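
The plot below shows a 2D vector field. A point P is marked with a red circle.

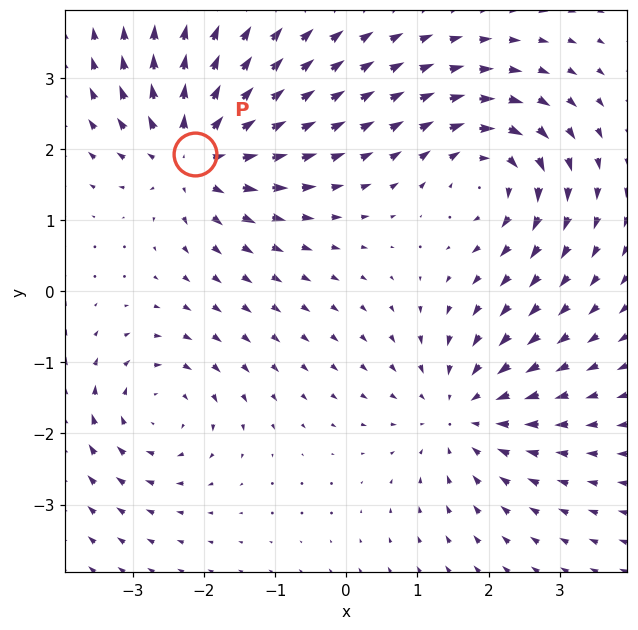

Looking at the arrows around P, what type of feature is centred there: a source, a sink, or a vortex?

At P (-2.1, 1.9) the arrows spread outward. Divergence about +6, curl ≈0 — positive divergence with near-zero curl is a source.

source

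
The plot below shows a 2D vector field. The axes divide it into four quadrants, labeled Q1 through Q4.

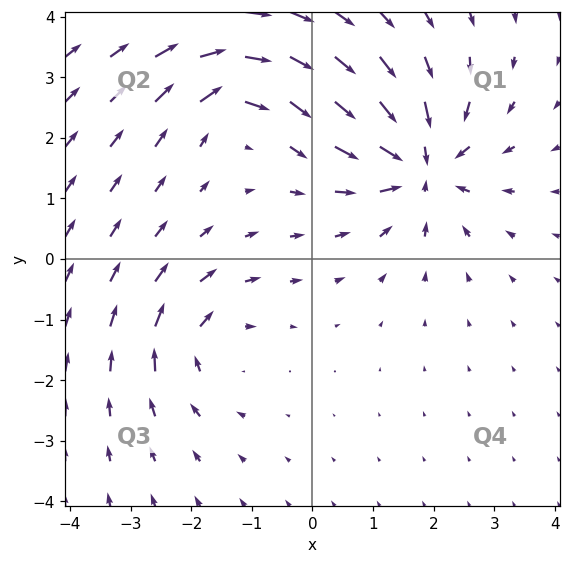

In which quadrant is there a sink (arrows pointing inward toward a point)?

The sink sits at approximately (1.8, 1.6), which lies in quadrant Q1. The divergence there is about -6, negative as expected for a sink.

Q1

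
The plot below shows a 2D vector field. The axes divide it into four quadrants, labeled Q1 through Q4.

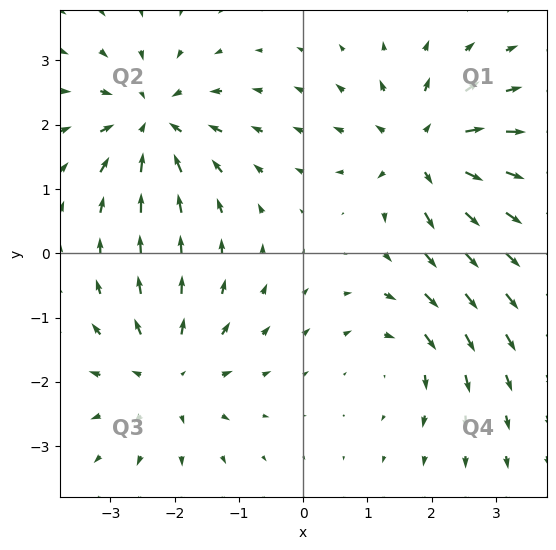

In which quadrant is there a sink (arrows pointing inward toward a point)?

Q2

The sink sits at approximately (-2.4, 2.0), which lies in quadrant Q2. The divergence there is about -5, negative as expected for a sink.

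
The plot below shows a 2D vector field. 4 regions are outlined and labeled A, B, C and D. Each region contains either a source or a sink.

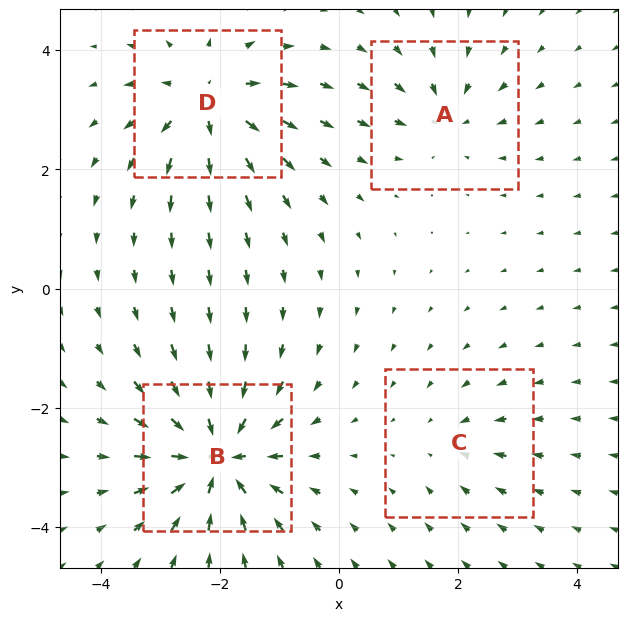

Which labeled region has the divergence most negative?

B

Divergence at each region's feature centre — A: about -4, B: about -8, C: about -3, D: about +6. Region B is most negative.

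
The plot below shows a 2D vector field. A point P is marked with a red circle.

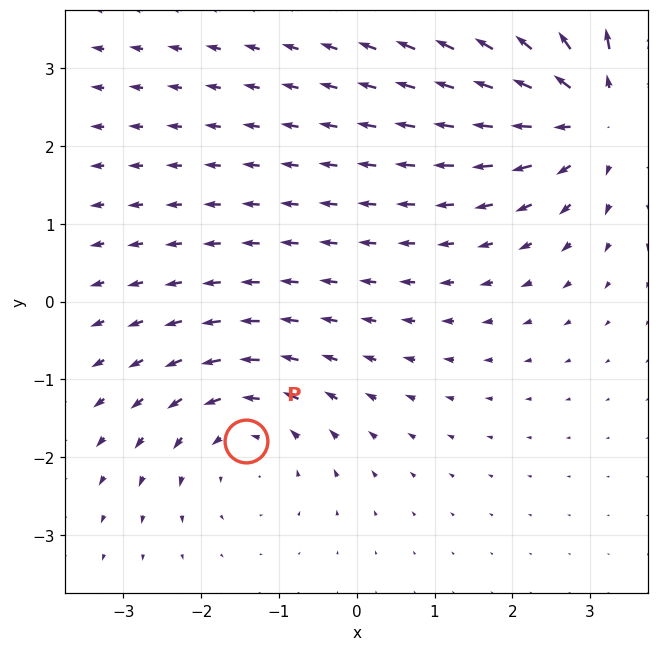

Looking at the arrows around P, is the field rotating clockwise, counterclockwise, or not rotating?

counterclockwise

Near P at (-1.4, -1.8) the arrows circulate counterclockwise. The curl (z-component) there is about +3; positive curl means counterclockwise rotation.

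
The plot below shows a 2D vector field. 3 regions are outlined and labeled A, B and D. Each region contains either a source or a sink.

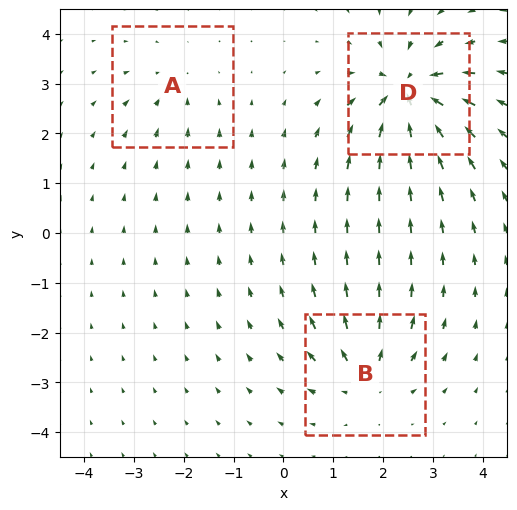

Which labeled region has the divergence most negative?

Divergence at each region's feature centre — A: about -3, B: about +4, D: about -7. Region D is most negative.

D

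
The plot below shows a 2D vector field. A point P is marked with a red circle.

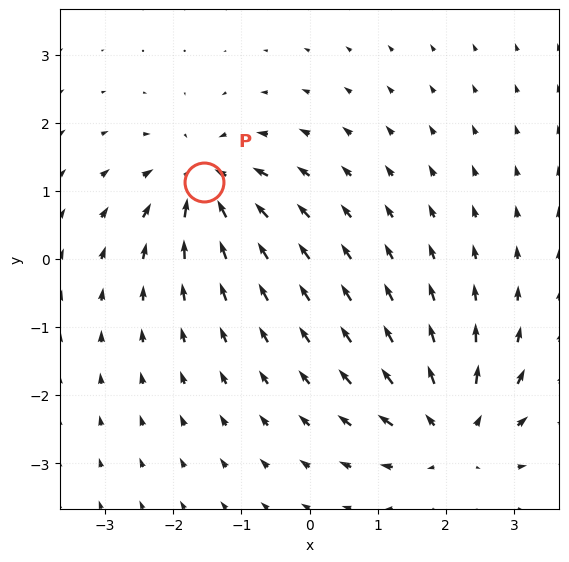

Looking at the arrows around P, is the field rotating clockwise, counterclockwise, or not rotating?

not rotating

Near P at (-1.6, 1.1) the arrows show no circulation. The curl there is ≈0.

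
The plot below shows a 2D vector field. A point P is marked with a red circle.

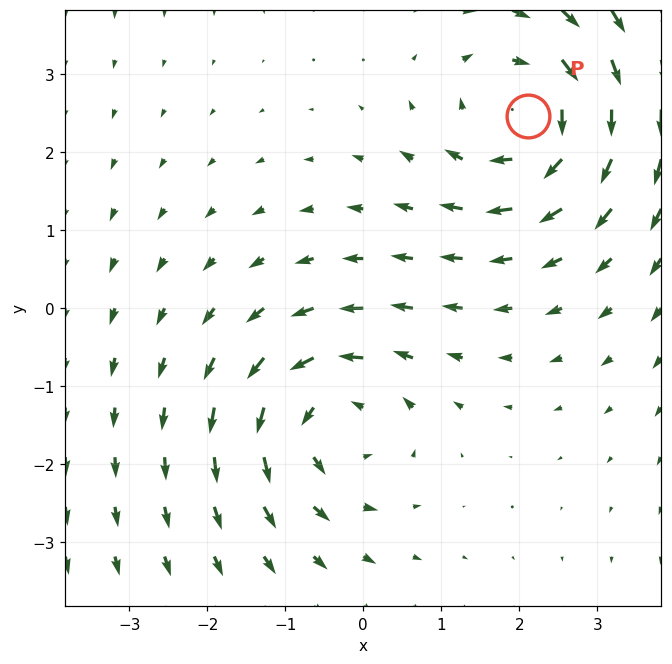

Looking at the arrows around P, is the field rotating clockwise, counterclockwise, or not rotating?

clockwise

Near P at (2.1, 2.5) the arrows circulate clockwise. The curl (z-component) there is about -4; negative curl means clockwise rotation.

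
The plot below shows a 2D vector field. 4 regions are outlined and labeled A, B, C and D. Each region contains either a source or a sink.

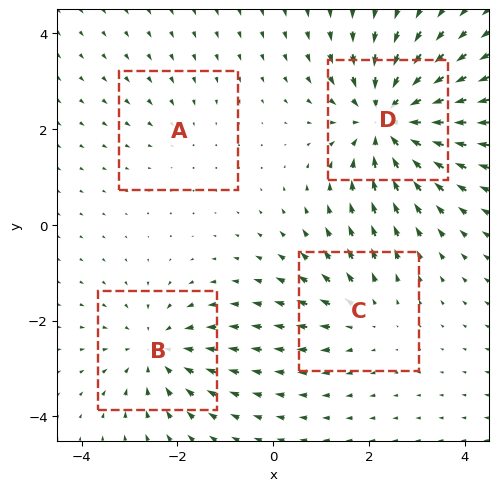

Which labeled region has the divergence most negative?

D

Divergence at each region's feature centre — A: about -2, B: about -4, C: about +3, D: about -7. Region D is most negative.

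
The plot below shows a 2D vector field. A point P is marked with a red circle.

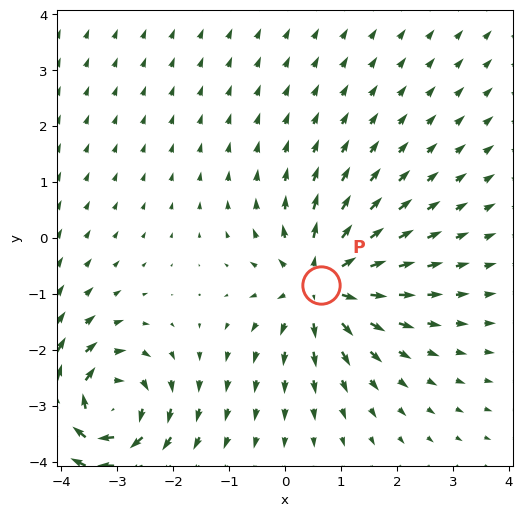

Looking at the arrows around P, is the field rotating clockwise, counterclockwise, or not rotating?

not rotating

Near P at (0.6, -0.8) the arrows show no circulation. The curl there is ≈0.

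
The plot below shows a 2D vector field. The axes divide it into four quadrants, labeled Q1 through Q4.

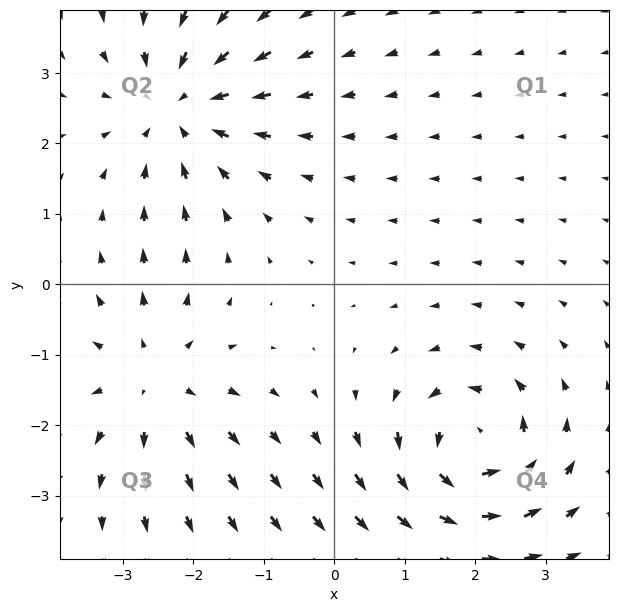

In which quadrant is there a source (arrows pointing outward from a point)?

The source sits at approximately (-2.6, -1.4), which lies in quadrant Q3. The divergence there is about +4, positive as expected for a source.

Q3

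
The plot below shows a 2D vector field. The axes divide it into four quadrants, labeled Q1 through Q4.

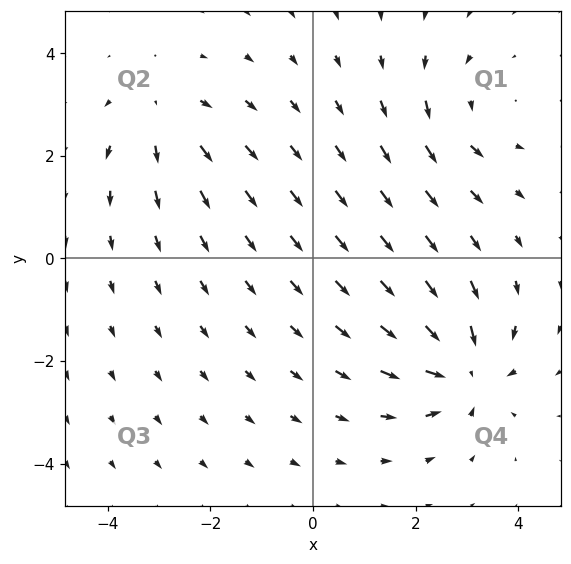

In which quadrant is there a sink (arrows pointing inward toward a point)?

Q4

The sink sits at approximately (3.0, -2.2), which lies in quadrant Q4. The divergence there is about -5, negative as expected for a sink.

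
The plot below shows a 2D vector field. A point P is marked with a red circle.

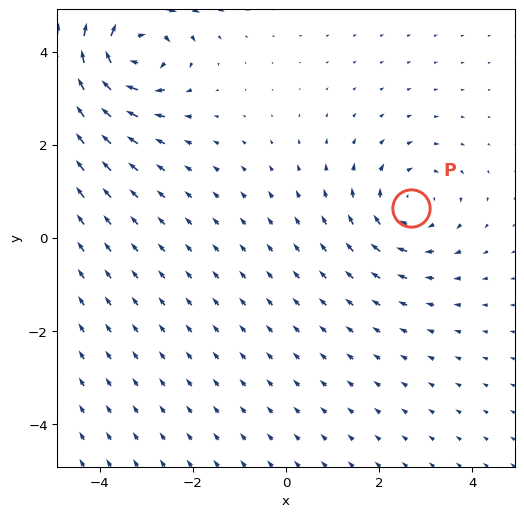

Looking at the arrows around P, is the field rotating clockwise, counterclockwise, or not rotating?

Near P at (2.7, 0.6) the arrows circulate clockwise. The curl (z-component) there is about -3; negative curl means clockwise rotation.

clockwise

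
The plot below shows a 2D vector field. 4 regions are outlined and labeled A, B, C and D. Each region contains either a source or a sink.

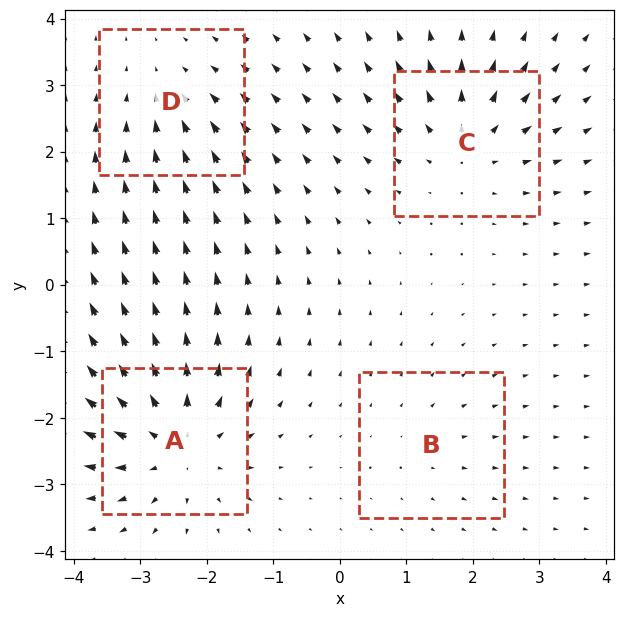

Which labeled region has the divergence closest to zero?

Divergence at each region's feature centre — A: about +7, B: about +2, C: about +5, D: about -4. Region B is closest to zero.

B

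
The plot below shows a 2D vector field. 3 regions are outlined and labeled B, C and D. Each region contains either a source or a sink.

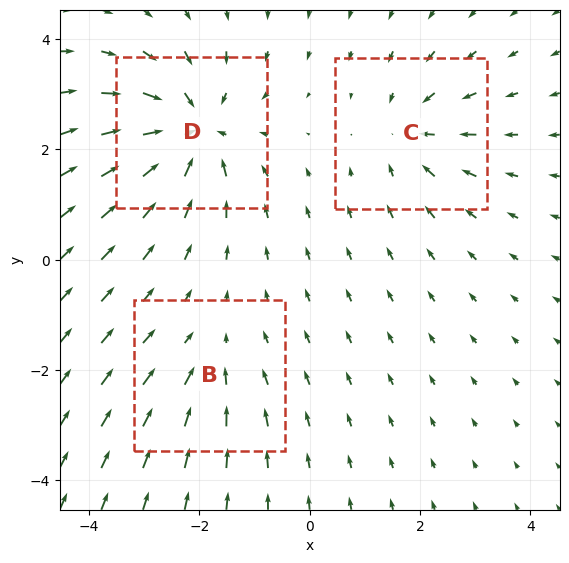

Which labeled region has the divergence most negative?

Divergence at each region's feature centre — B: about -2, C: about -3, D: about -5. Region D is most negative.

D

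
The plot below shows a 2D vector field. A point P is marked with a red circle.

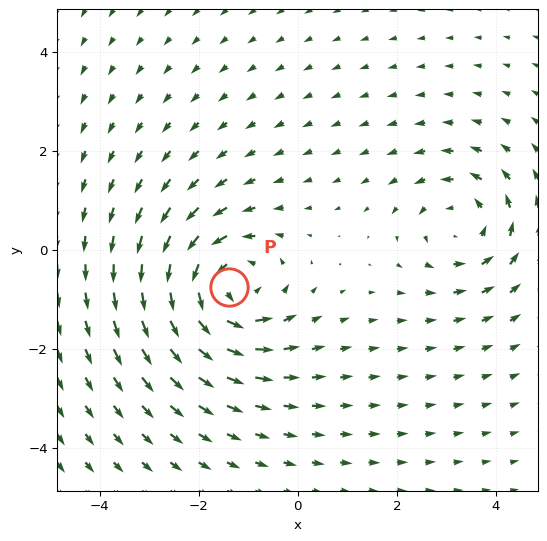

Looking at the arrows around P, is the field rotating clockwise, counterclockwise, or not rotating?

counterclockwise

Near P at (-1.4, -0.7) the arrows circulate counterclockwise. The curl (z-component) there is about +5; positive curl means counterclockwise rotation.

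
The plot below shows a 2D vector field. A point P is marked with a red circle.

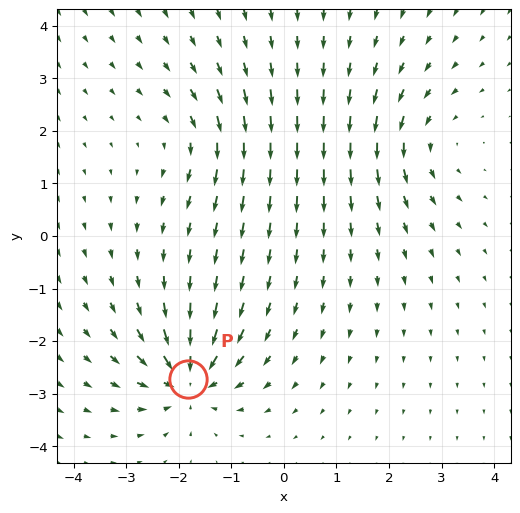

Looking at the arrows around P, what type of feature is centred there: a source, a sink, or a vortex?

sink

At P (-1.8, -2.7) the arrows converge inward. Divergence about -7, curl ≈0 — negative divergence with near-zero curl is a sink.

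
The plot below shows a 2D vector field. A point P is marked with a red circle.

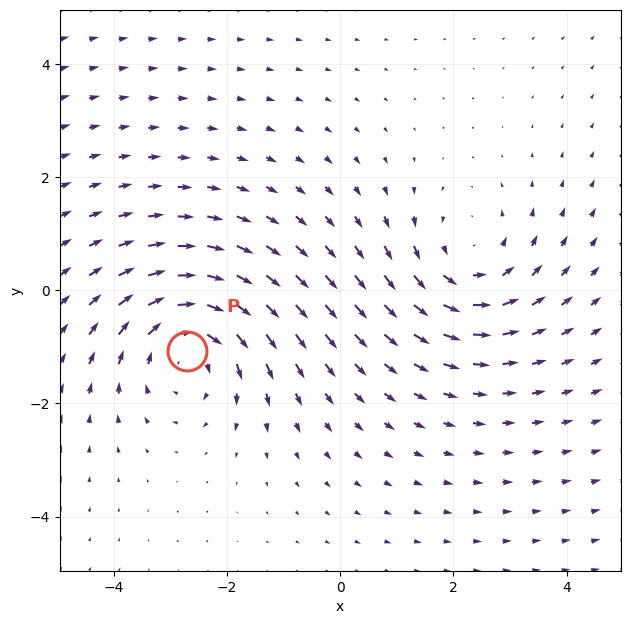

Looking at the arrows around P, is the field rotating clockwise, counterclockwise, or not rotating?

clockwise

Near P at (-2.7, -1.1) the arrows circulate clockwise. The curl (z-component) there is about -3; negative curl means clockwise rotation.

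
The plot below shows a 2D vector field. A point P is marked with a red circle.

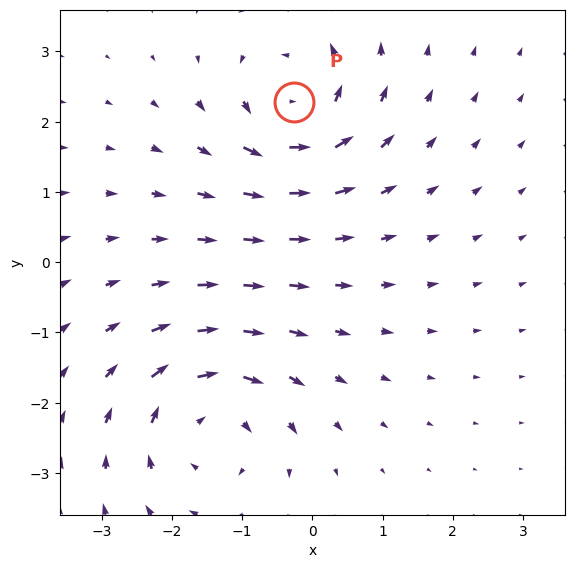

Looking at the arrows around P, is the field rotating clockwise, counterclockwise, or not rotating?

counterclockwise

Near P at (-0.3, 2.3) the arrows circulate counterclockwise. The curl (z-component) there is about +5; positive curl means counterclockwise rotation.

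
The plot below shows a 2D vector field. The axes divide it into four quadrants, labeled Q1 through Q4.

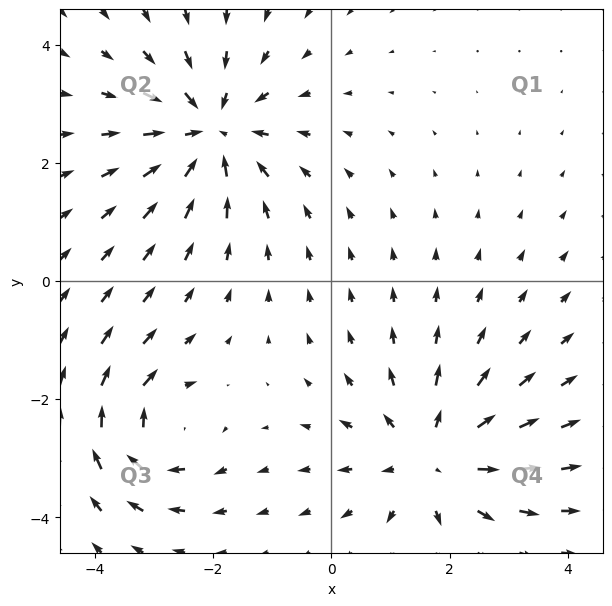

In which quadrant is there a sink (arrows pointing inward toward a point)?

Q2

The sink sits at approximately (-2.1, 2.5), which lies in quadrant Q2. The divergence there is about -4, negative as expected for a sink.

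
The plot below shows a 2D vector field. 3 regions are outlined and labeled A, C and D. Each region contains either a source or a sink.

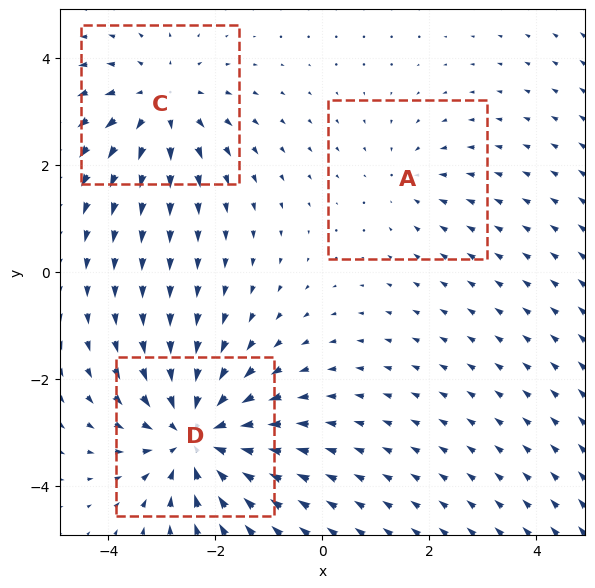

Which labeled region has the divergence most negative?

D

Divergence at each region's feature centre — A: about -2, C: about +3, D: about -5. Region D is most negative.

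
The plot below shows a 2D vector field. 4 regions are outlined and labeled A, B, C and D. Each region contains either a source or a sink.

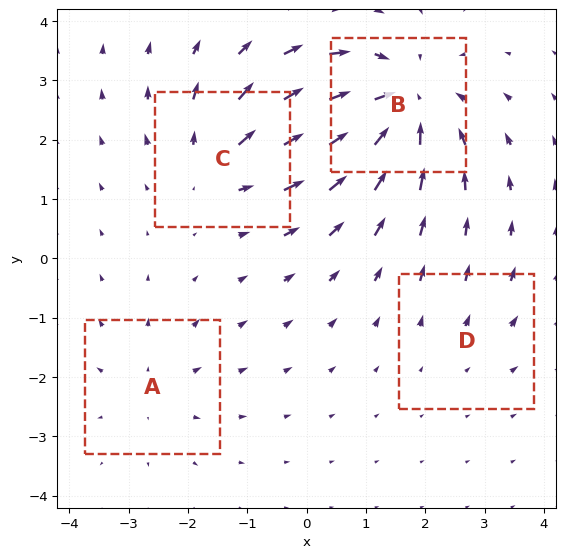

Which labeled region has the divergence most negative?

B

Divergence at each region's feature centre — A: about +3, B: about -6, C: about +4, D: about +2. Region B is most negative.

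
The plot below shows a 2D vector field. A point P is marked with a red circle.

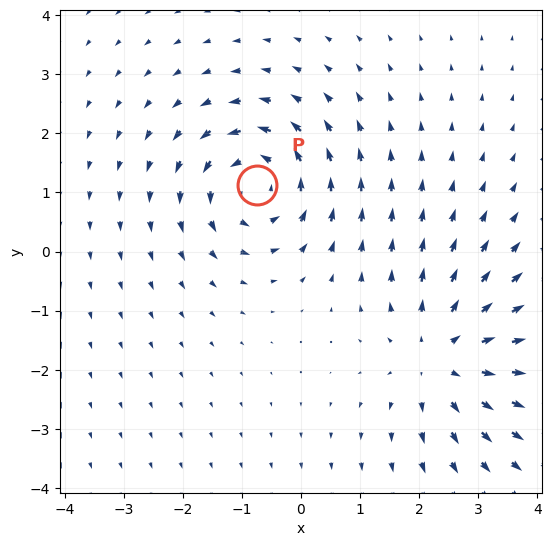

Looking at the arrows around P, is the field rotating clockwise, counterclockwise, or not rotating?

Near P at (-0.7, 1.1) the arrows circulate counterclockwise. The curl (z-component) there is about +5; positive curl means counterclockwise rotation.

counterclockwise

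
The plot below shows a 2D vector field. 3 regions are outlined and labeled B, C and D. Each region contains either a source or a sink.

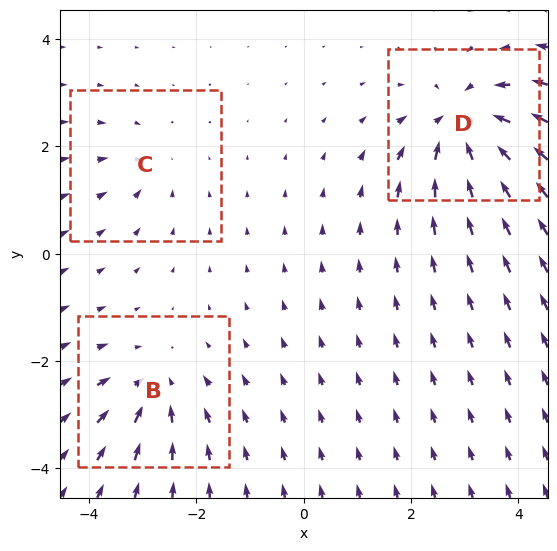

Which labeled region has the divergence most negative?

D

Divergence at each region's feature centre — B: about -4, C: about -2, D: about -6. Region D is most negative.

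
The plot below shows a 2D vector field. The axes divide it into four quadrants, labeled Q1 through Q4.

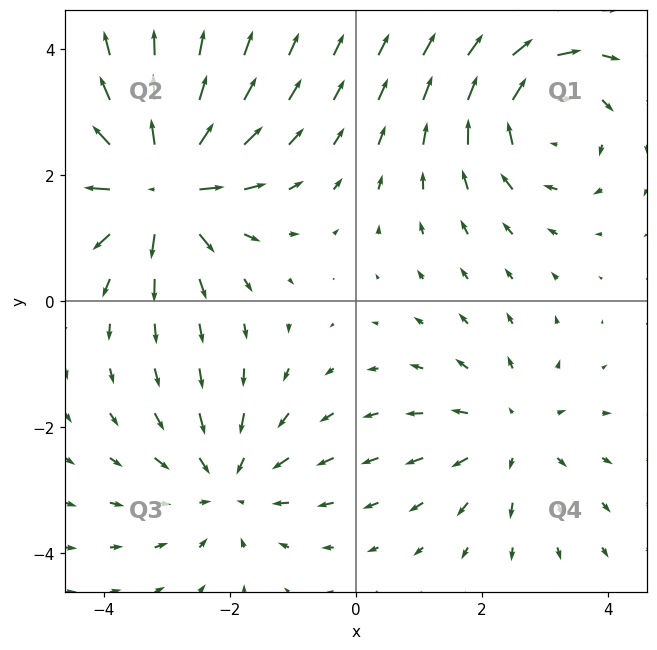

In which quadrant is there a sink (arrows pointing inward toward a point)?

Q3

The sink sits at approximately (-2.0, -2.9), which lies in quadrant Q3. The divergence there is about -3, negative as expected for a sink.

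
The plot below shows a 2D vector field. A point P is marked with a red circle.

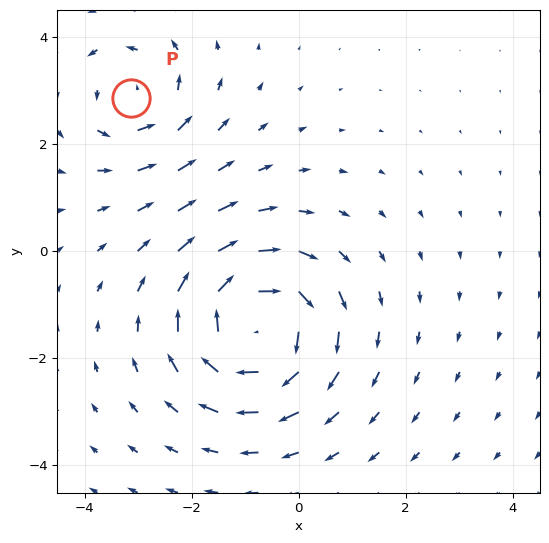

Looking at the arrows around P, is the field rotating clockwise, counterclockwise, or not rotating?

counterclockwise

Near P at (-3.1, 2.9) the arrows circulate counterclockwise. The curl (z-component) there is about +3; positive curl means counterclockwise rotation.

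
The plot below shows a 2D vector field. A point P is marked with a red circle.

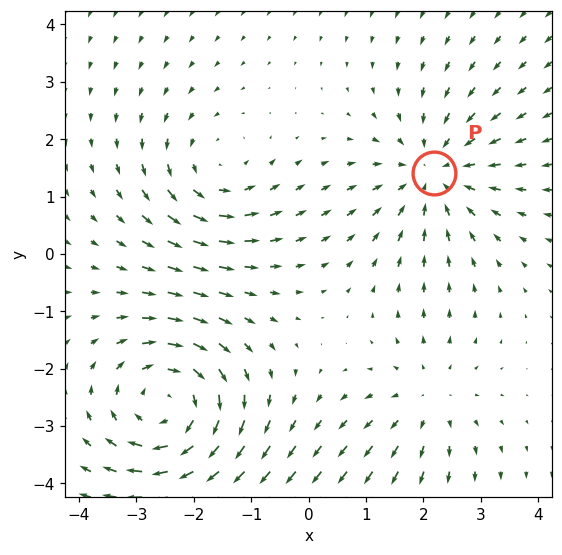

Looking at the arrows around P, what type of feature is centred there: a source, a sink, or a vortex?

sink

At P (2.2, 1.4) the arrows converge inward. Divergence about -3, curl ≈0 — negative divergence with near-zero curl is a sink.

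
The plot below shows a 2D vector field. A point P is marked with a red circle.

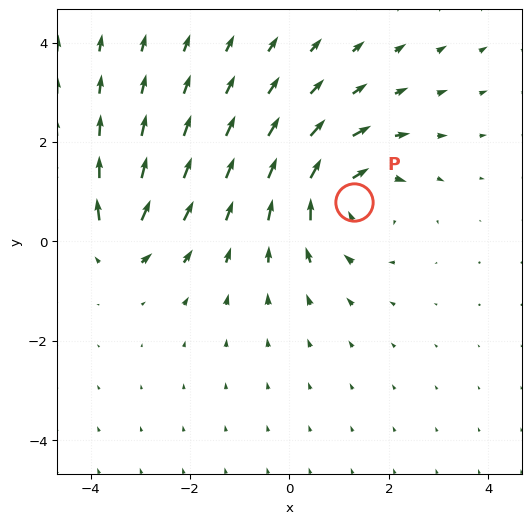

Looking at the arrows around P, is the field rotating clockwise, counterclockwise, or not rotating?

Near P at (1.3, 0.8) the arrows circulate clockwise. The curl (z-component) there is about -4; negative curl means clockwise rotation.

clockwise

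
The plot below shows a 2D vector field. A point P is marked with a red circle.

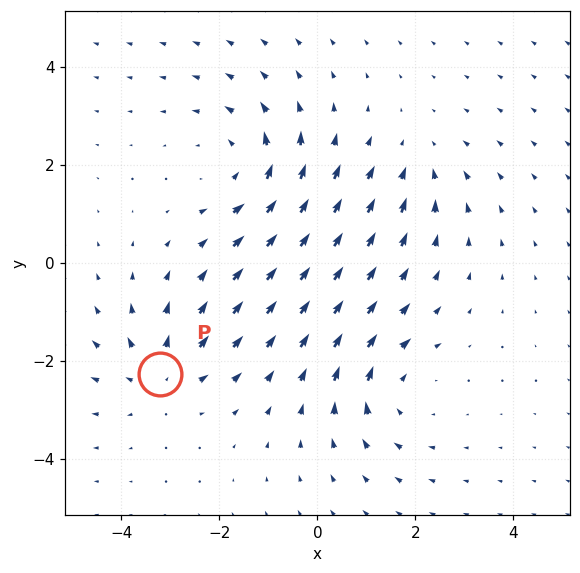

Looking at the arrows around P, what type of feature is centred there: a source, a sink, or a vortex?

At P (-3.2, -2.3) the arrows spread outward. Divergence about +4, curl ≈0 — positive divergence with near-zero curl is a source.

source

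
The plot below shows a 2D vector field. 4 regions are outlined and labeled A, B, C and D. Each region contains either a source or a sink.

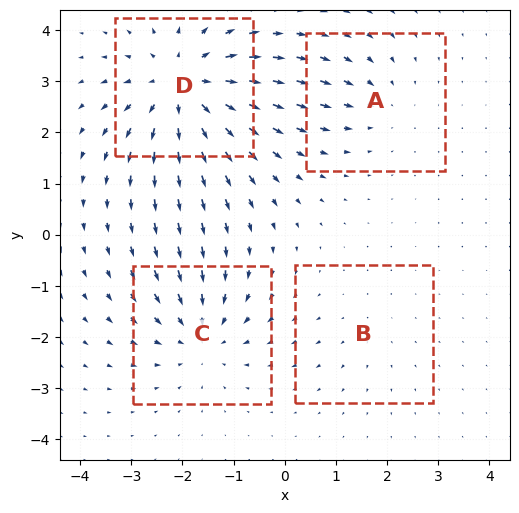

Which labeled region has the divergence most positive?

D

Divergence at each region's feature centre — A: about -3, B: about +2, C: about -4, D: about +6. Region D is most positive.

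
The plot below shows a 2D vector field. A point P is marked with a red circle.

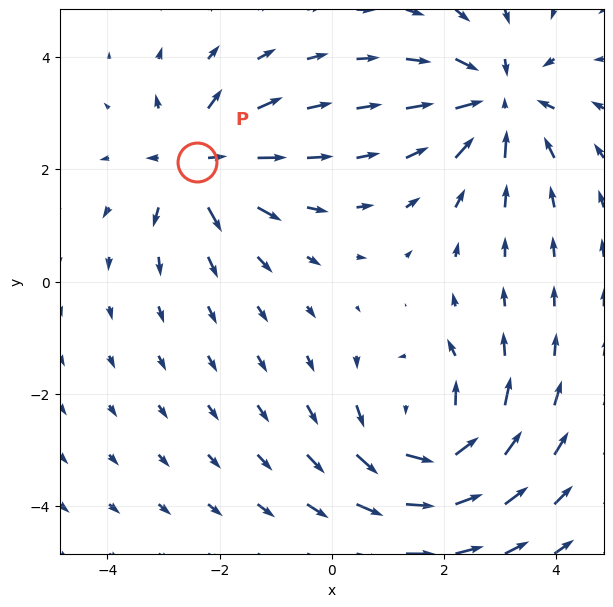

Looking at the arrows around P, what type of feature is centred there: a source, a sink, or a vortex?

source

At P (-2.4, 2.1) the arrows spread outward. Divergence about +4, curl ≈0 — positive divergence with near-zero curl is a source.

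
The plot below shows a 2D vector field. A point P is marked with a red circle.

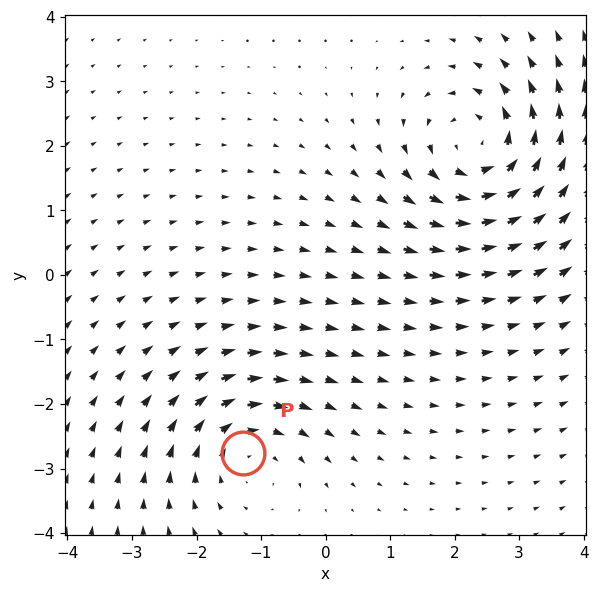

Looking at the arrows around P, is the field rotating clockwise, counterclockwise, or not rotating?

Near P at (-1.3, -2.8) the arrows circulate clockwise. The curl (z-component) there is about -3; negative curl means clockwise rotation.

clockwise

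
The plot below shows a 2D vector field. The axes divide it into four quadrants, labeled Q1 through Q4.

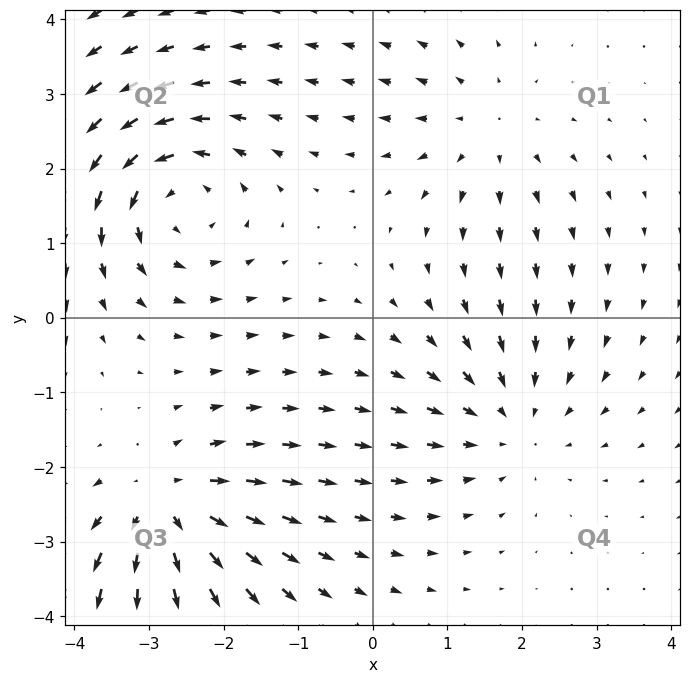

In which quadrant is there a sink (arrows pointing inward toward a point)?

Q4

The sink sits at approximately (1.8, -1.4), which lies in quadrant Q4. The divergence there is about -3, negative as expected for a sink.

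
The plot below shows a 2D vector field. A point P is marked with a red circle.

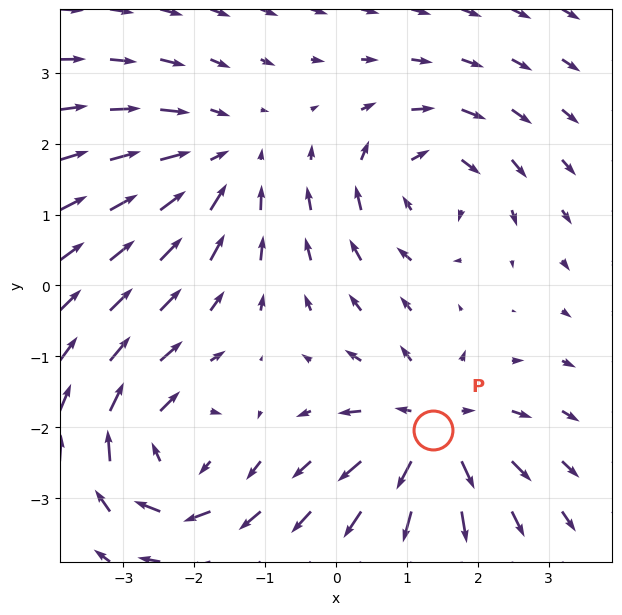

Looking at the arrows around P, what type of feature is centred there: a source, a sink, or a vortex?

source

At P (1.4, -2.0) the arrows spread outward. Divergence about +5, curl ≈0 — positive divergence with near-zero curl is a source.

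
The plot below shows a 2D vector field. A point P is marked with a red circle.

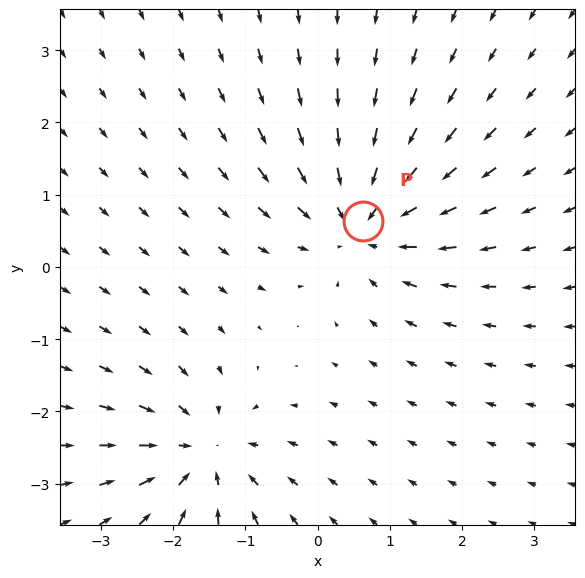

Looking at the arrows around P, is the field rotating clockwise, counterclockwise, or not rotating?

not rotating

Near P at (0.6, 0.6) the arrows show no circulation. The curl there is ≈0.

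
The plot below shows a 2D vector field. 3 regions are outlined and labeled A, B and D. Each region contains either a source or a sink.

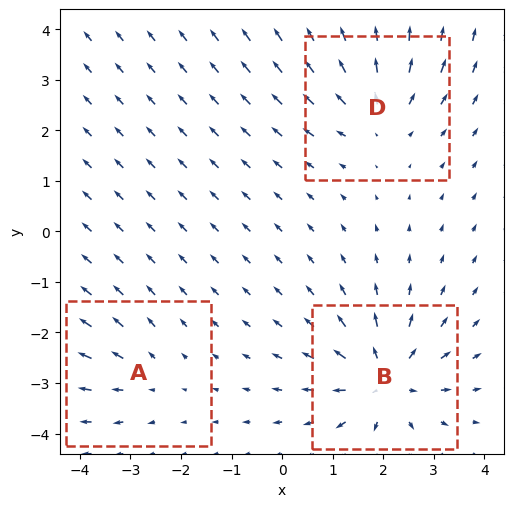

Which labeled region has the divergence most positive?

B

Divergence at each region's feature centre — A: about +2, B: about +5, D: about +4. Region B is most positive.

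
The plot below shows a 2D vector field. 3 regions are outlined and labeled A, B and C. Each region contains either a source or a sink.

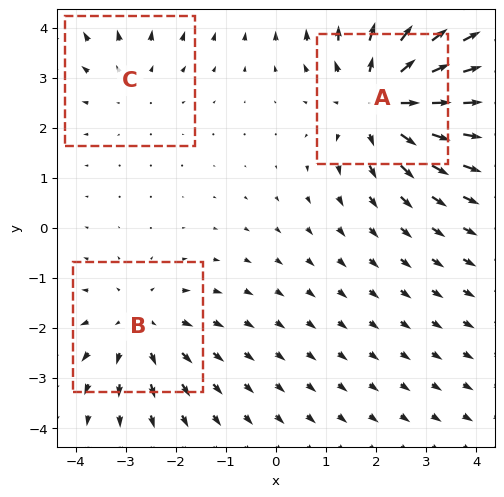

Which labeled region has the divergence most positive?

A

Divergence at each region's feature centre — A: about +4, B: about +3, C: about +2. Region A is most positive.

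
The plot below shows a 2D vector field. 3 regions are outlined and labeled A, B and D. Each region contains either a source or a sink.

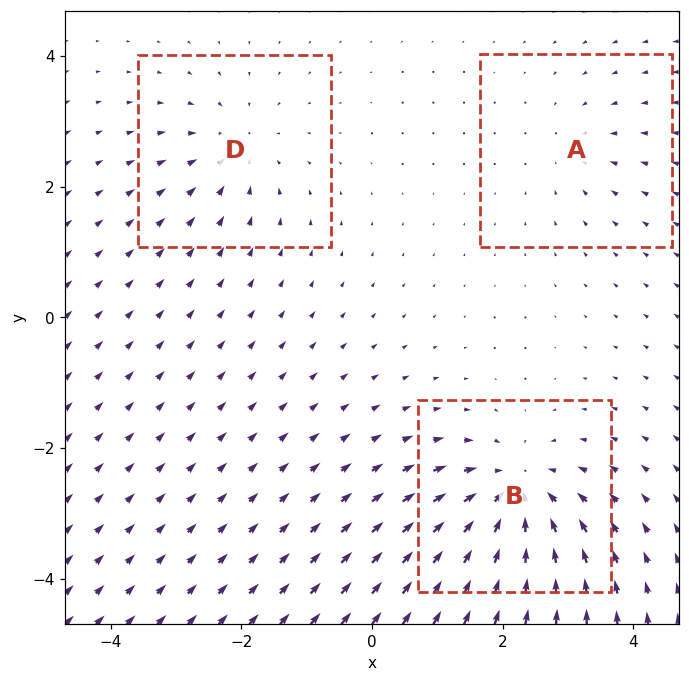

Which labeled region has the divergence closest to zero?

A

Divergence at each region's feature centre — A: about -2, B: about -6, D: about -3. Region A is closest to zero.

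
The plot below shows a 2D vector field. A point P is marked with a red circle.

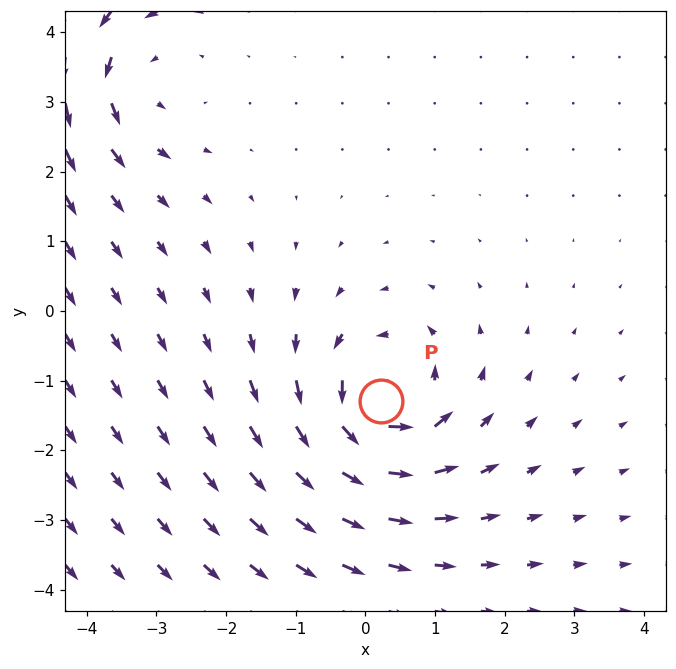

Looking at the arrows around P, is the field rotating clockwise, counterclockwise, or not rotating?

counterclockwise

Near P at (0.2, -1.3) the arrows circulate counterclockwise. The curl (z-component) there is about +6; positive curl means counterclockwise rotation.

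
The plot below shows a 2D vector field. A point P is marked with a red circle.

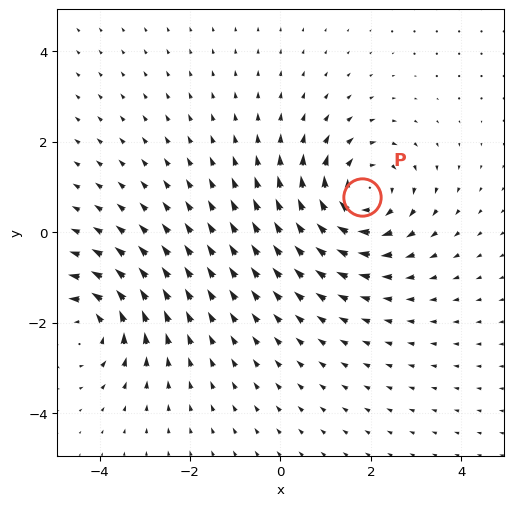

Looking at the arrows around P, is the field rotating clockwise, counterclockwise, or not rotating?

clockwise

Near P at (1.8, 0.8) the arrows circulate clockwise. The curl (z-component) there is about -4; negative curl means clockwise rotation.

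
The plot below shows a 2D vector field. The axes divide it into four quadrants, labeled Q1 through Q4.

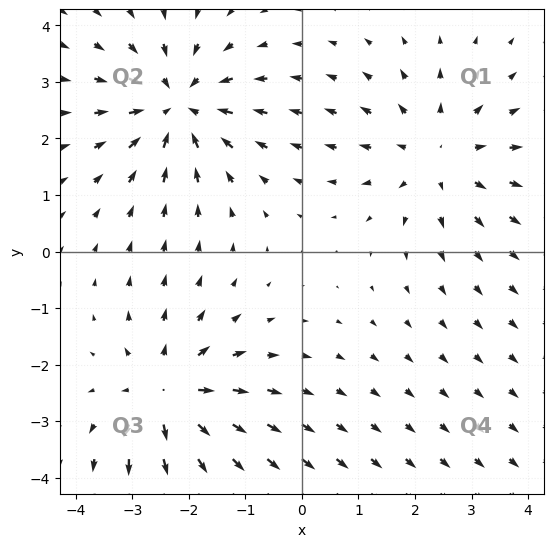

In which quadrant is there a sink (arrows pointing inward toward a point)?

The sink sits at approximately (-2.2, 2.6), which lies in quadrant Q2. The divergence there is about -5, negative as expected for a sink.

Q2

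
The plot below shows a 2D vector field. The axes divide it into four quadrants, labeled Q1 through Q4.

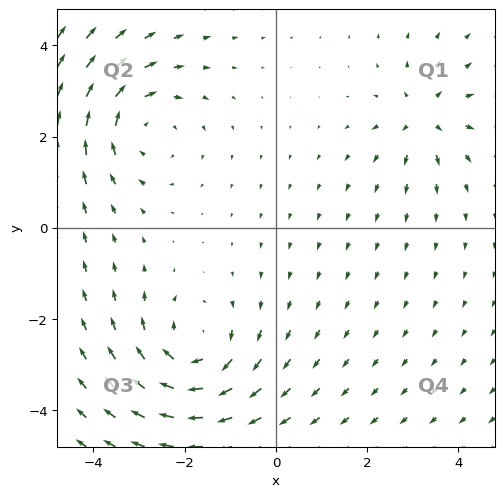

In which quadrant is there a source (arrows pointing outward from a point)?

Q1

The source sits at approximately (3.3, 2.4), which lies in quadrant Q1. The divergence there is about +4, positive as expected for a source.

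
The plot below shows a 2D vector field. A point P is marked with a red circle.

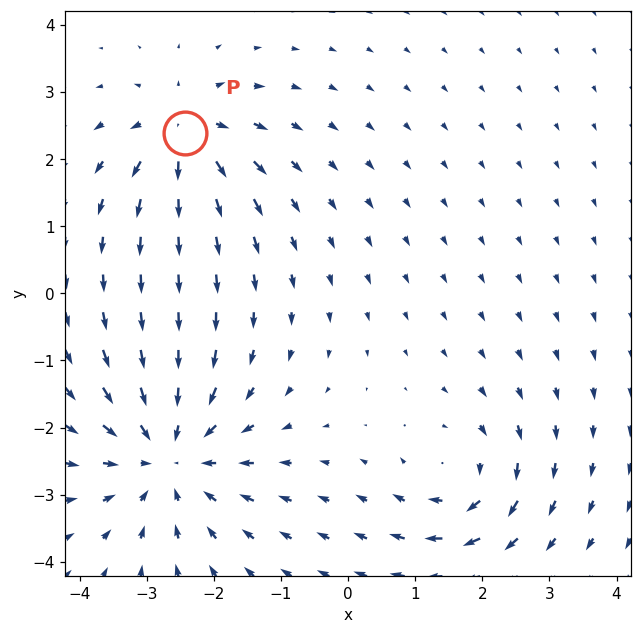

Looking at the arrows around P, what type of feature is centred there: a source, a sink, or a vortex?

At P (-2.4, 2.4) the arrows spread outward. Divergence about +5, curl ≈0 — positive divergence with near-zero curl is a source.

source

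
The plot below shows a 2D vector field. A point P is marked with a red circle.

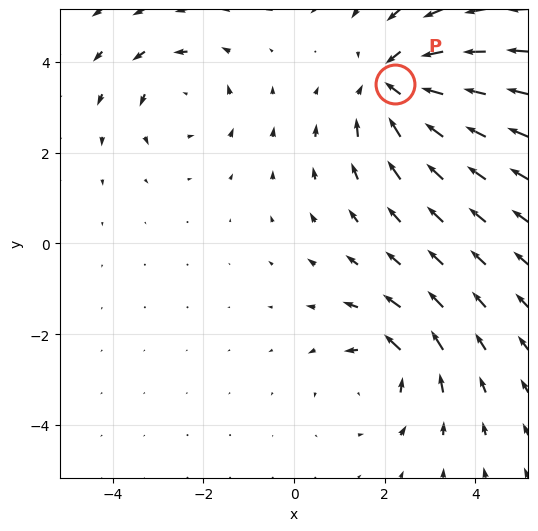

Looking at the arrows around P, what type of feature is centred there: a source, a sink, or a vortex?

At P (2.2, 3.5) the arrows converge inward. Divergence about -4, curl ≈0 — negative divergence with near-zero curl is a sink.

sink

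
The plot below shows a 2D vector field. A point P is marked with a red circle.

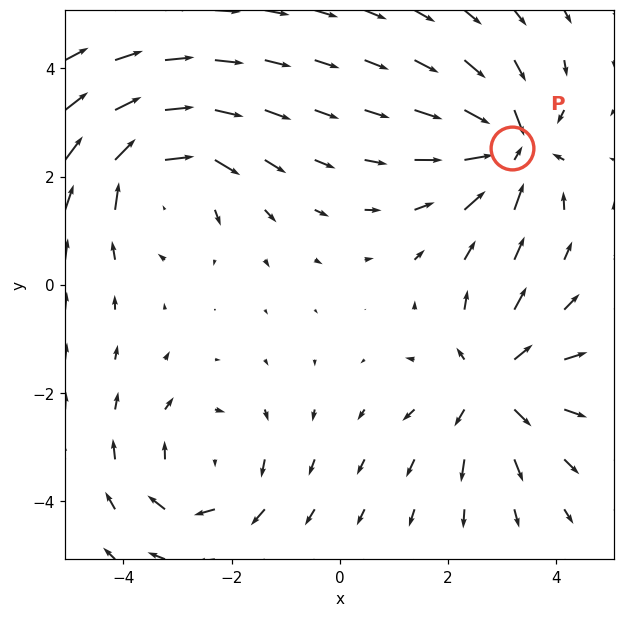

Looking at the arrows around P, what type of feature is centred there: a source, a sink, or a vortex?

sink

At P (3.2, 2.5) the arrows converge inward. Divergence about -6, curl ≈0 — negative divergence with near-zero curl is a sink.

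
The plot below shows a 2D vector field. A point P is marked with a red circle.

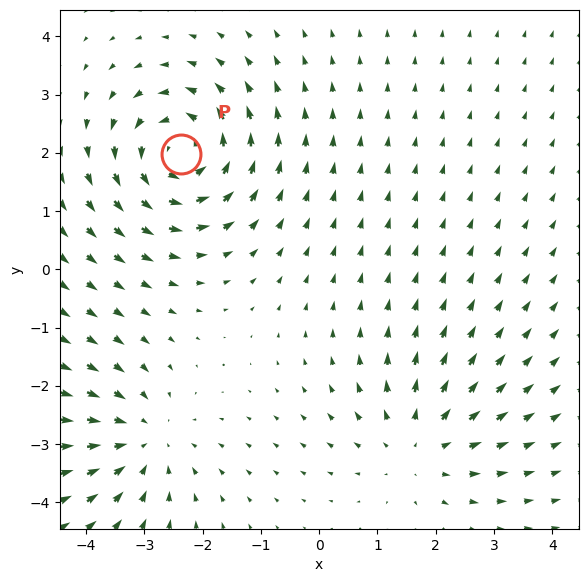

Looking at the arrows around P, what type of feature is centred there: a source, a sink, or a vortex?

At P (-2.4, 2.0) the arrows circulate counterclockwise. Divergence ≈0, curl about +5 — near-zero divergence with nonzero curl is a vortex.

vortex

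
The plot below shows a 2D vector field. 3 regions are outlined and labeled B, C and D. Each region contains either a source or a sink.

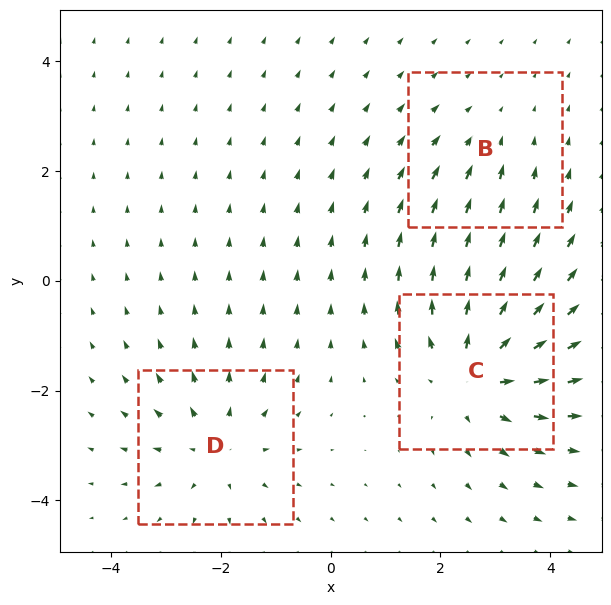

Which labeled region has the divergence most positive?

C

Divergence at each region's feature centre — B: about -2, C: about +4, D: about +3. Region C is most positive.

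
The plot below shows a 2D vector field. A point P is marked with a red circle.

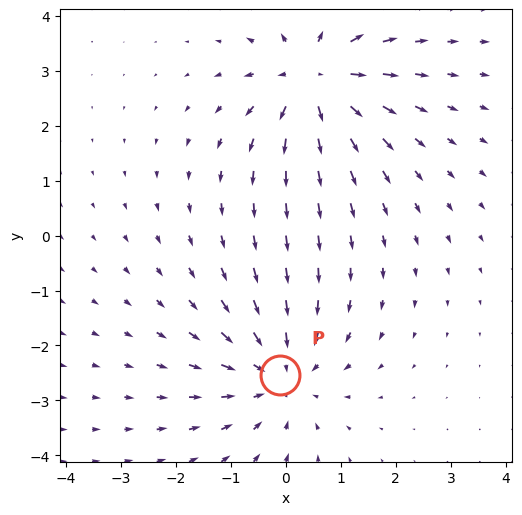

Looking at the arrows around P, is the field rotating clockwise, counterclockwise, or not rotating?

Near P at (-0.1, -2.5) the arrows show no circulation. The curl there is ≈0.

not rotating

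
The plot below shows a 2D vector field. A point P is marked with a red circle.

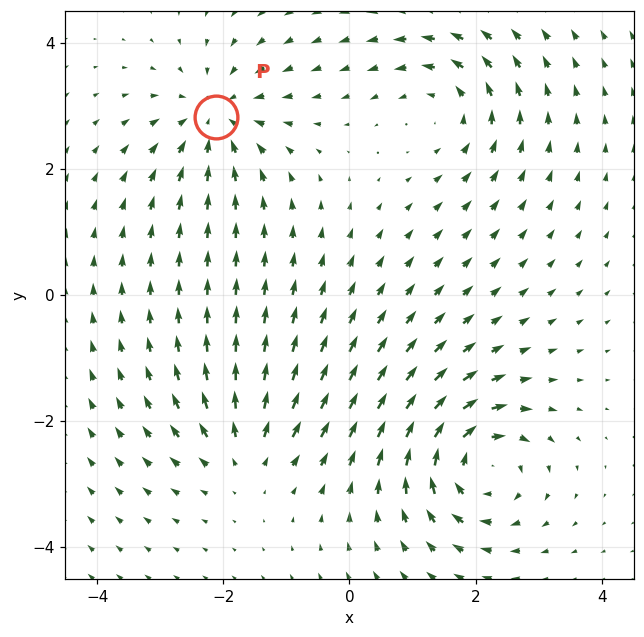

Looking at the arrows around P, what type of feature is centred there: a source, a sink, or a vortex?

At P (-2.1, 2.8) the arrows converge inward. Divergence about -4, curl ≈0 — negative divergence with near-zero curl is a sink.

sink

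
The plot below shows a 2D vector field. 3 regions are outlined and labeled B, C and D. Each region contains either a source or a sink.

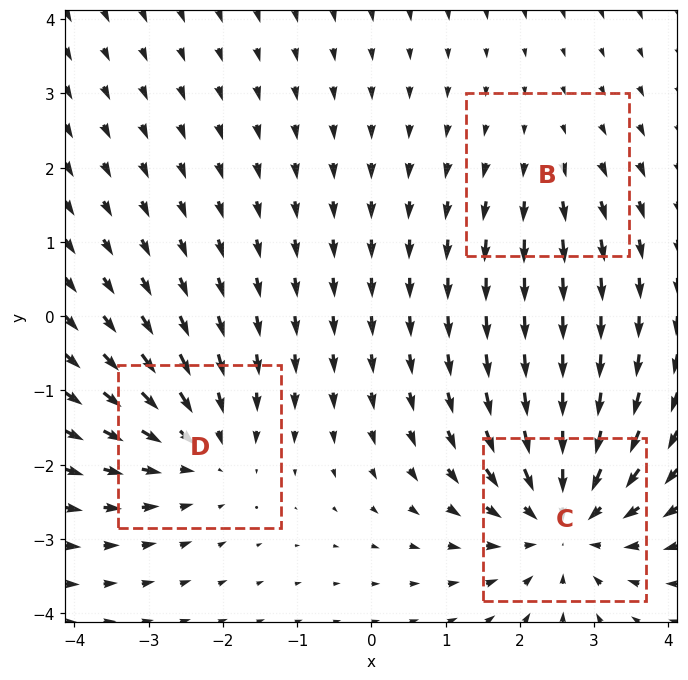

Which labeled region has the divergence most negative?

C

Divergence at each region's feature centre — B: about +2, C: about -4, D: about -3. Region C is most negative.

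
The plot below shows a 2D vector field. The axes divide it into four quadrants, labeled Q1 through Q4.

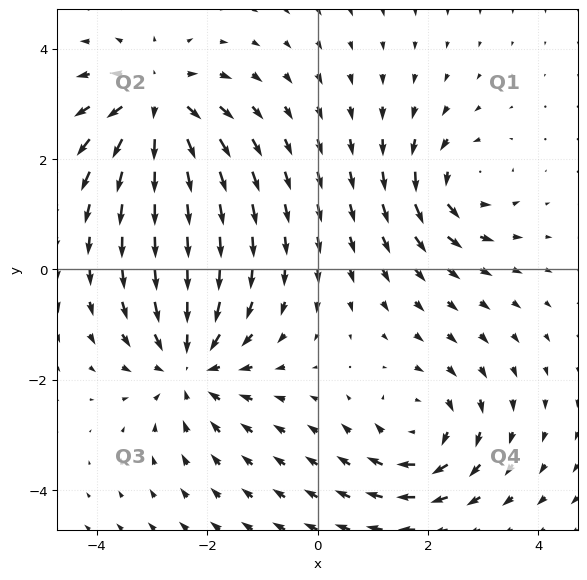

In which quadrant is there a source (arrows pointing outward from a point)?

Q2

The source sits at approximately (-2.9, 3.0), which lies in quadrant Q2. The divergence there is about +5, positive as expected for a source.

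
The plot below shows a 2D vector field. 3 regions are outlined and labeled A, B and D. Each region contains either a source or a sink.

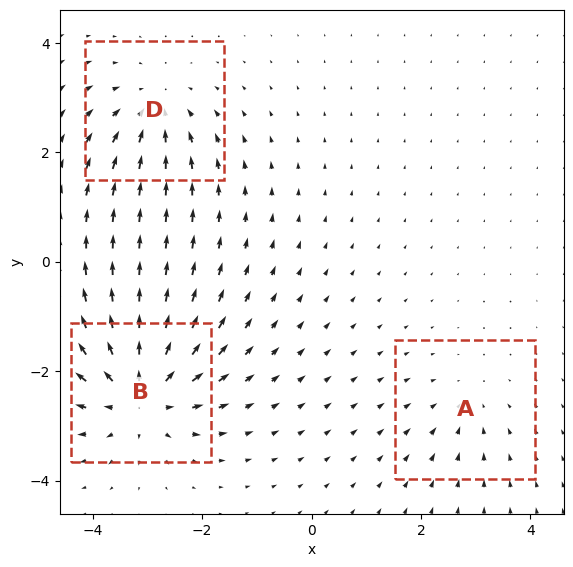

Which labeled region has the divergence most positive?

Divergence at each region's feature centre — A: about -2, B: about +6, D: about -4. Region B is most positive.

B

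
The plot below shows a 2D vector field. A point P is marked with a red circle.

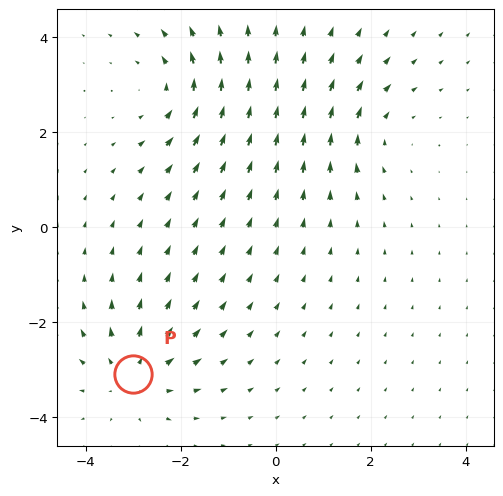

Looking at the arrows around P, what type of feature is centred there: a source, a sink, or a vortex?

At P (-3.0, -3.1) the arrows spread outward. Divergence about +5, curl ≈0 — positive divergence with near-zero curl is a source.

source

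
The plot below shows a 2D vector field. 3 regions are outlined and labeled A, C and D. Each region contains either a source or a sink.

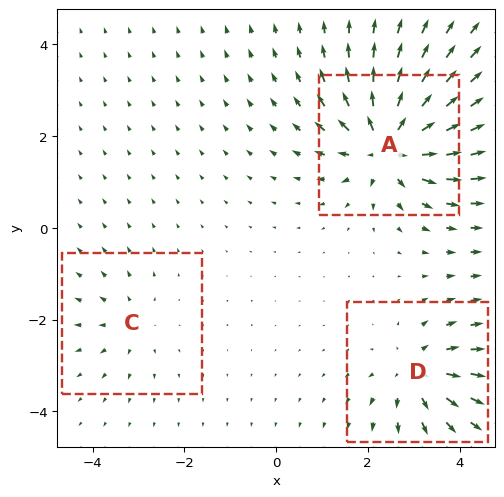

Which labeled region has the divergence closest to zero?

C

Divergence at each region's feature centre — A: about +6, C: about +2, D: about +4. Region C is closest to zero.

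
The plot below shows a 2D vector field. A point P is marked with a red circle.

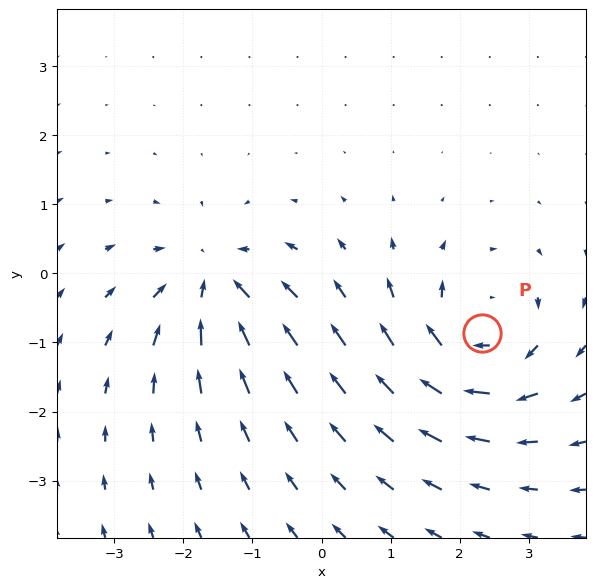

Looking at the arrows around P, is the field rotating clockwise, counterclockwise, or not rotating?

Near P at (2.3, -0.9) the arrows circulate clockwise. The curl (z-component) there is about -6; negative curl means clockwise rotation.

clockwise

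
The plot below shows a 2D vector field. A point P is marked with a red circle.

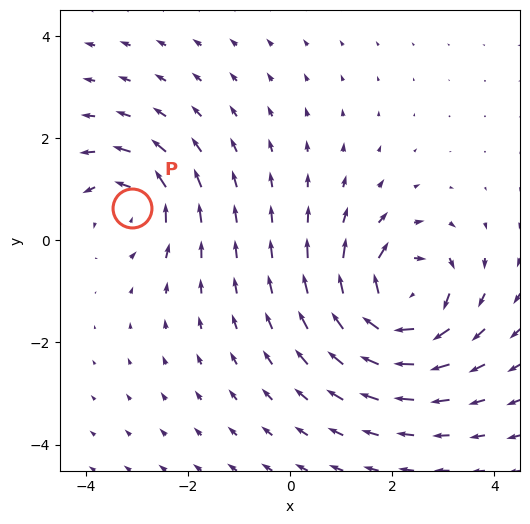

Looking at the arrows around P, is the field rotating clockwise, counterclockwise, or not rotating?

Near P at (-3.1, 0.6) the arrows circulate counterclockwise. The curl (z-component) there is about +4; positive curl means counterclockwise rotation.

counterclockwise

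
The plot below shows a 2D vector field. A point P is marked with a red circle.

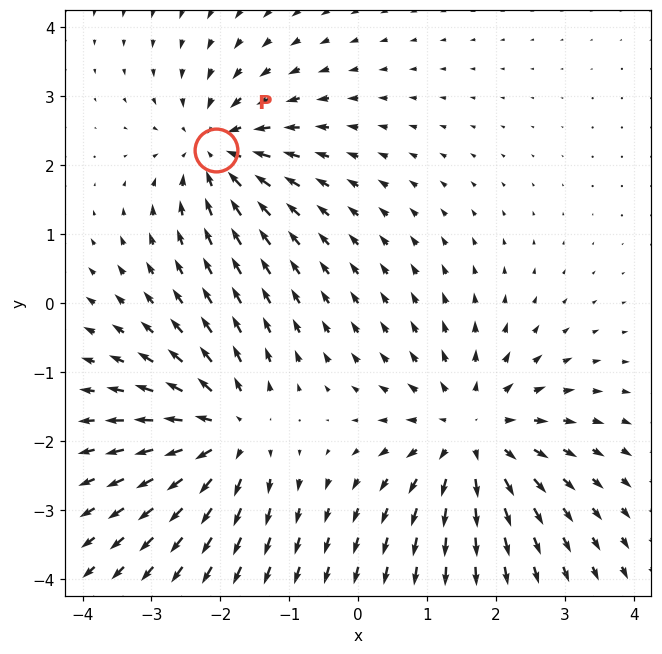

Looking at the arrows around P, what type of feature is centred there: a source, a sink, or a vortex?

At P (-2.1, 2.2) the arrows converge inward. Divergence about -4, curl ≈0 — negative divergence with near-zero curl is a sink.

sink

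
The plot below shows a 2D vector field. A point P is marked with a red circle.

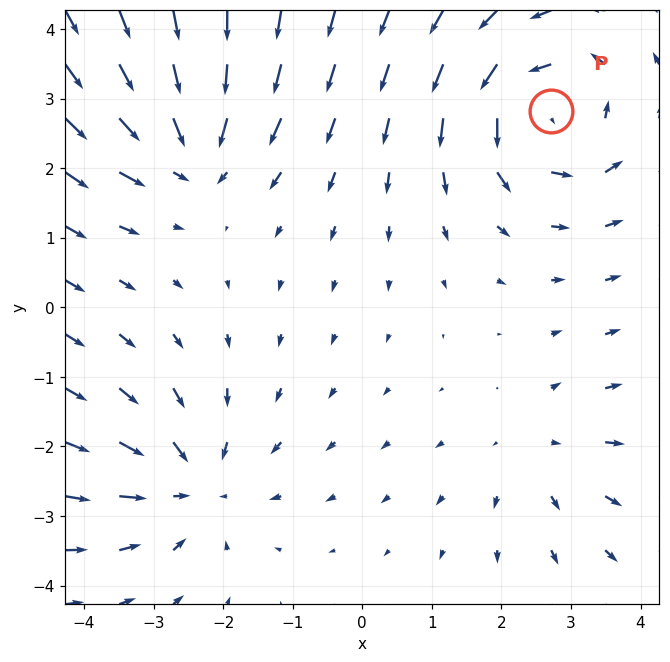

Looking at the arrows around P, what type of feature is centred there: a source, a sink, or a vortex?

vortex

At P (2.7, 2.8) the arrows circulate counterclockwise. Divergence ≈0, curl about +5 — near-zero divergence with nonzero curl is a vortex.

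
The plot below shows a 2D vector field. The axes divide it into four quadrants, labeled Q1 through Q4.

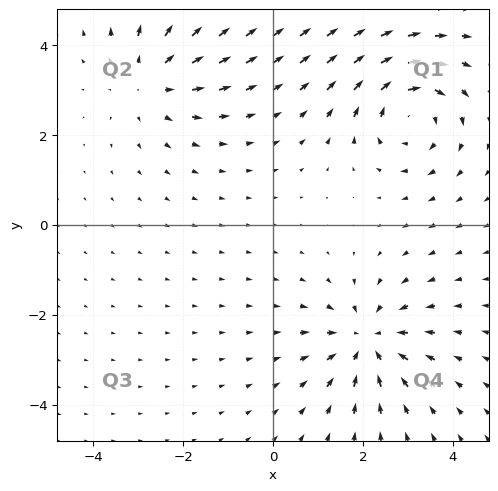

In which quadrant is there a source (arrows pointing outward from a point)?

The source sits at approximately (-2.8, 3.2), which lies in quadrant Q2. The divergence there is about +3, positive as expected for a source.

Q2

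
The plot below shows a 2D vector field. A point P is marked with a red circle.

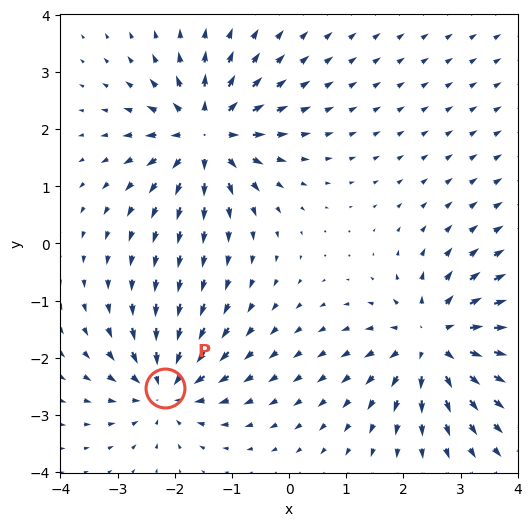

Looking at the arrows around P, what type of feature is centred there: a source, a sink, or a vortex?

At P (-2.2, -2.5) the arrows converge inward. Divergence about -5, curl ≈0 — negative divergence with near-zero curl is a sink.

sink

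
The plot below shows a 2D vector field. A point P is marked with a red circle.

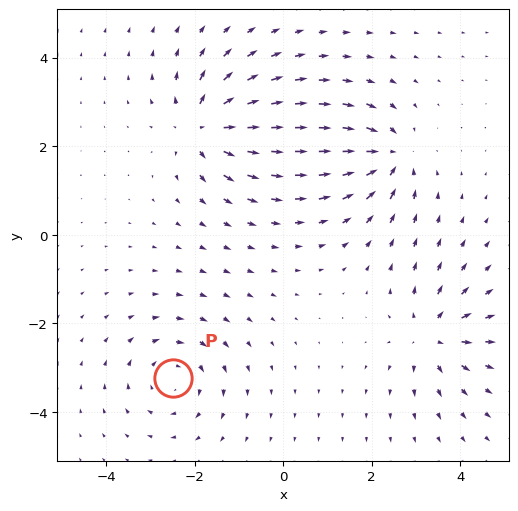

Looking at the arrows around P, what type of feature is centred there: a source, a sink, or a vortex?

At P (-2.5, -3.2) the arrows circulate clockwise. Divergence ≈0, curl about -4 — near-zero divergence with nonzero curl is a vortex.

vortex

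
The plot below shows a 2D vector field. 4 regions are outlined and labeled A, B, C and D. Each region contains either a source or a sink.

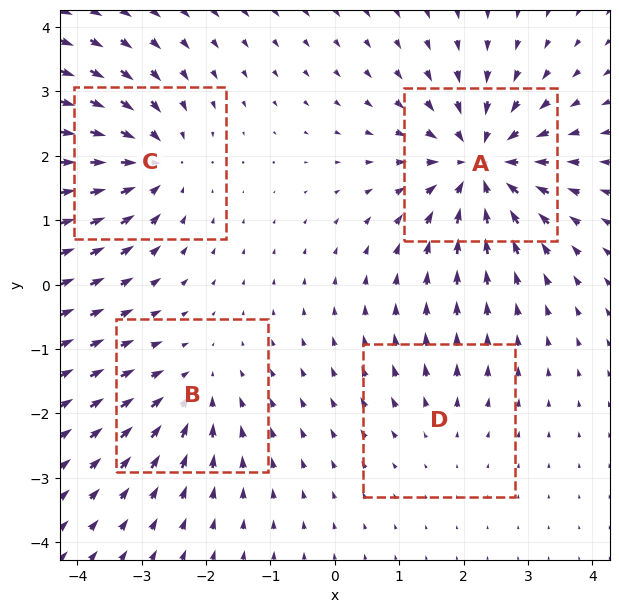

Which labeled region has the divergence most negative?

Divergence at each region's feature centre — A: about -8, B: about -4, C: about -6, D: about +2. Region A is most negative.

A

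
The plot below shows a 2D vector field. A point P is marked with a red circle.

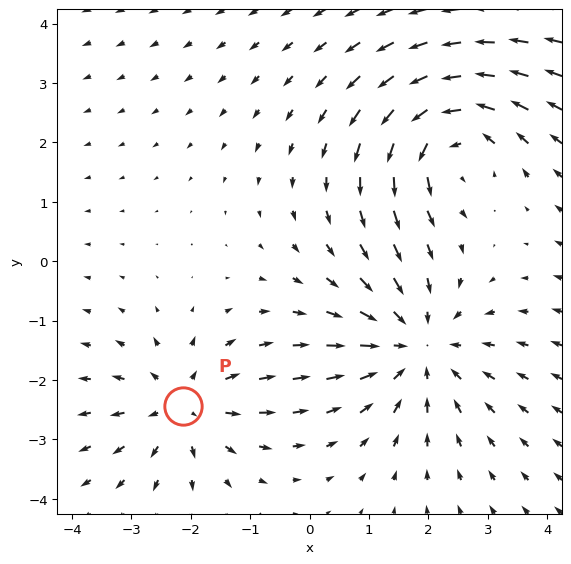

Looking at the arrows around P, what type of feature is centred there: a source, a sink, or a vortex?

At P (-2.1, -2.4) the arrows spread outward. Divergence about +4, curl ≈0 — positive divergence with near-zero curl is a source.

source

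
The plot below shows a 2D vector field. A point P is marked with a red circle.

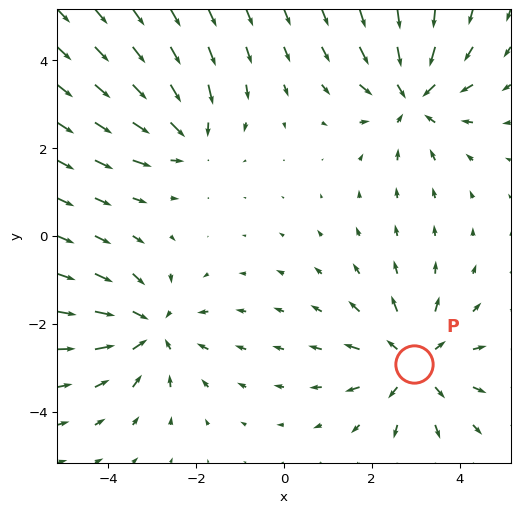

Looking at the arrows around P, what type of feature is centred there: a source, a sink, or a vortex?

source

At P (3.0, -2.9) the arrows spread outward. Divergence about +4, curl ≈0 — positive divergence with near-zero curl is a source.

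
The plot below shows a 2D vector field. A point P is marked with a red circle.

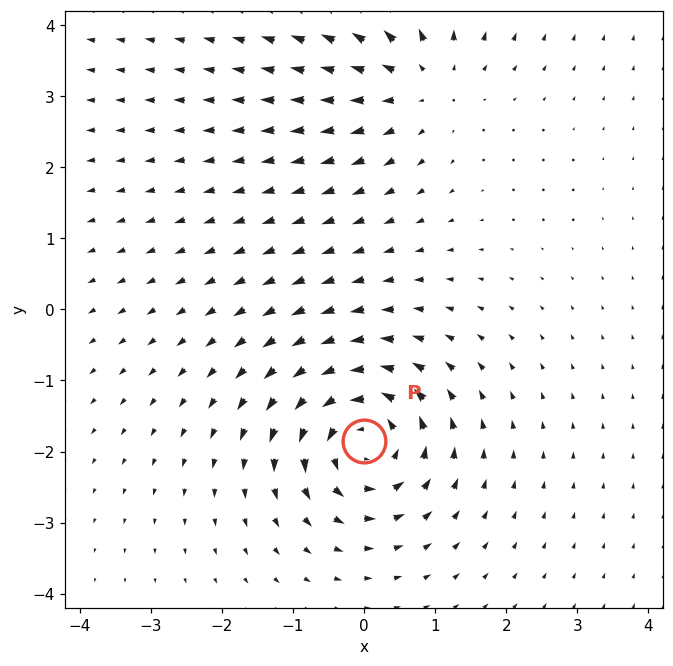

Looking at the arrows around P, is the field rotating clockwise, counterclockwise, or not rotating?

counterclockwise

Near P at (0.0, -1.8) the arrows circulate counterclockwise. The curl (z-component) there is about +4; positive curl means counterclockwise rotation.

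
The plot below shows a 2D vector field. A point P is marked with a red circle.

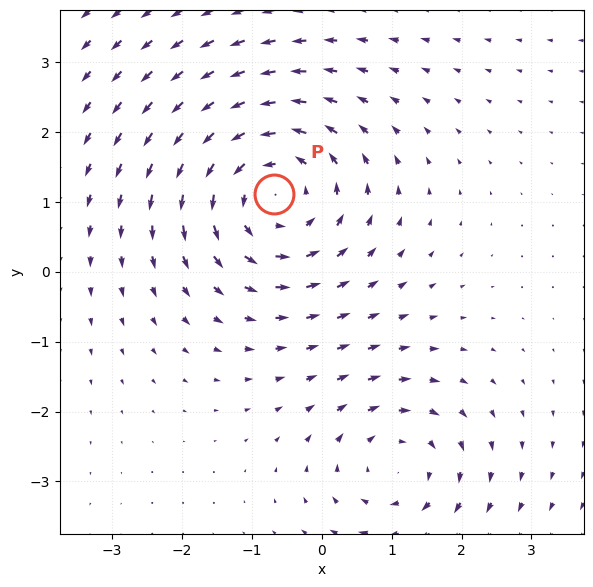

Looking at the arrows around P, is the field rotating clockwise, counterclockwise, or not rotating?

counterclockwise

Near P at (-0.7, 1.1) the arrows circulate counterclockwise. The curl (z-component) there is about +4; positive curl means counterclockwise rotation.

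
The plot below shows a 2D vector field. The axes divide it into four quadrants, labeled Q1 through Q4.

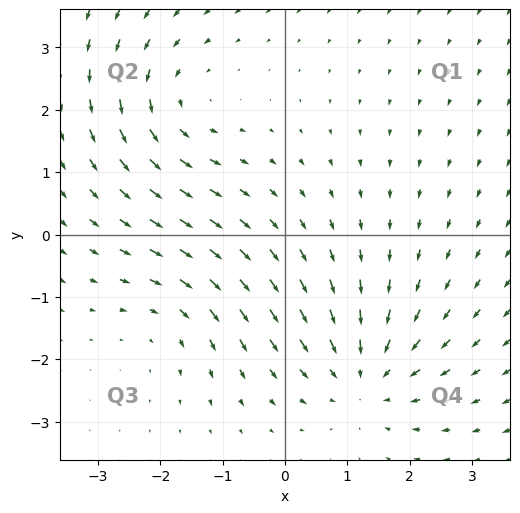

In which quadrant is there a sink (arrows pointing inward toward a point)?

The sink sits at approximately (1.3, -2.3), which lies in quadrant Q4. The divergence there is about -4, negative as expected for a sink.

Q4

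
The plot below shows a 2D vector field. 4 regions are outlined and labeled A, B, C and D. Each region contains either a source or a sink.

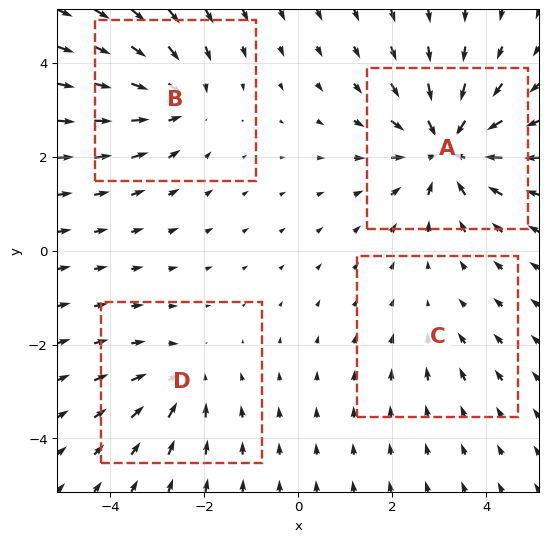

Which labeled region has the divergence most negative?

Divergence at each region's feature centre — A: about -6, B: about -4, C: about -2, D: about -3. Region A is most negative.

A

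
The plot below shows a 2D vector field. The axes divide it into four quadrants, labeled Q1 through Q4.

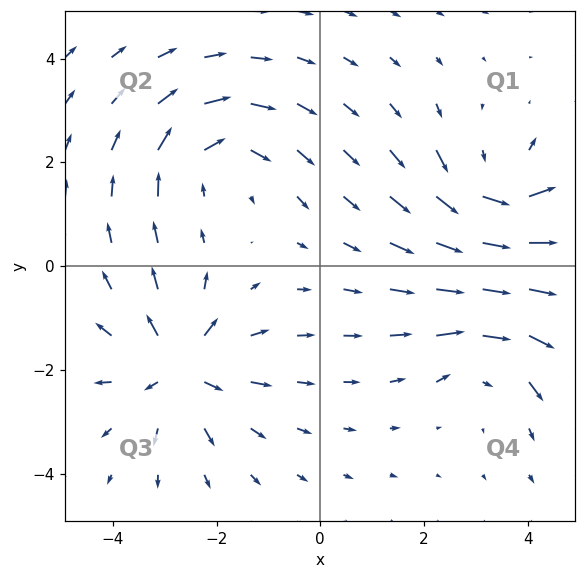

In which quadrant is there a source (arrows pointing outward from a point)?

Q3

The source sits at approximately (-2.7, -2.0), which lies in quadrant Q3. The divergence there is about +5, positive as expected for a source.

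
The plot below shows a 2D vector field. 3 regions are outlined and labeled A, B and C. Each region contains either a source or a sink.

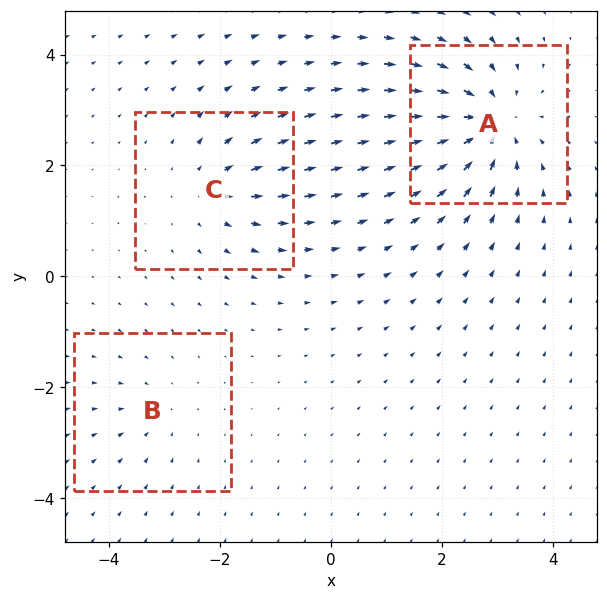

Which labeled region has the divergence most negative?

Divergence at each region's feature centre — A: about -6, B: about -2, C: about +3. Region A is most negative.

A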